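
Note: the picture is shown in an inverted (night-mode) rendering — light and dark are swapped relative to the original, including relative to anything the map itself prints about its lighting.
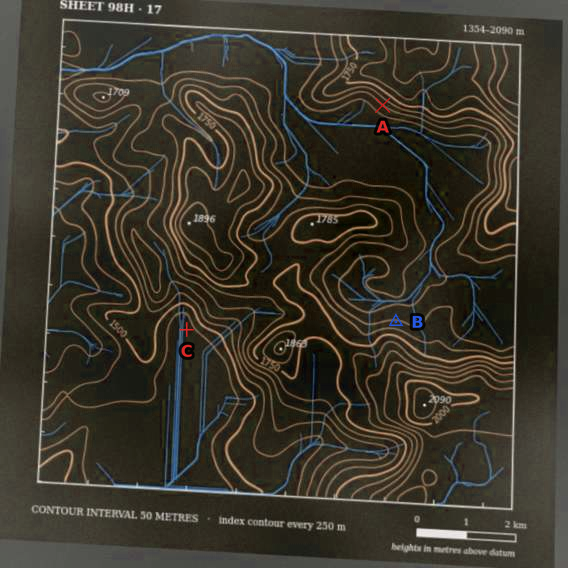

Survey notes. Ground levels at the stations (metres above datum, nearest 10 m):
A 1650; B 1660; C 1430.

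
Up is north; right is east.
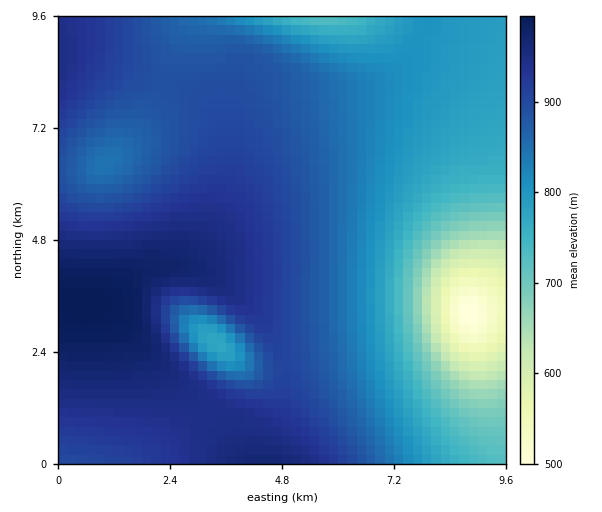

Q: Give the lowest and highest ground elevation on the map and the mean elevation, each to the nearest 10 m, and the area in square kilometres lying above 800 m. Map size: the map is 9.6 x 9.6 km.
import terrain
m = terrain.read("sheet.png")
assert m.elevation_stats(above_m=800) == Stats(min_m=500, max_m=1000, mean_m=850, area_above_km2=67.7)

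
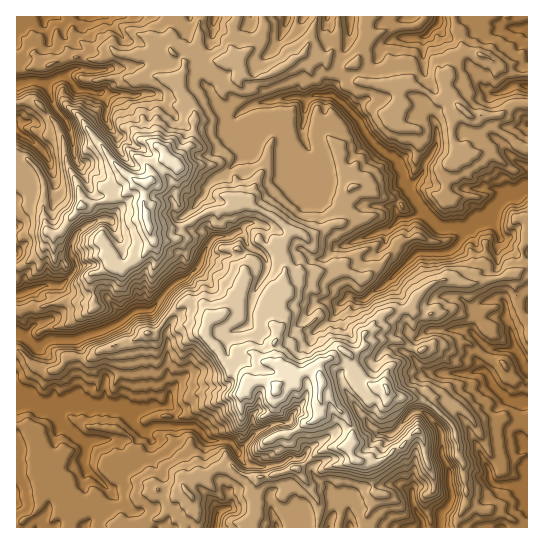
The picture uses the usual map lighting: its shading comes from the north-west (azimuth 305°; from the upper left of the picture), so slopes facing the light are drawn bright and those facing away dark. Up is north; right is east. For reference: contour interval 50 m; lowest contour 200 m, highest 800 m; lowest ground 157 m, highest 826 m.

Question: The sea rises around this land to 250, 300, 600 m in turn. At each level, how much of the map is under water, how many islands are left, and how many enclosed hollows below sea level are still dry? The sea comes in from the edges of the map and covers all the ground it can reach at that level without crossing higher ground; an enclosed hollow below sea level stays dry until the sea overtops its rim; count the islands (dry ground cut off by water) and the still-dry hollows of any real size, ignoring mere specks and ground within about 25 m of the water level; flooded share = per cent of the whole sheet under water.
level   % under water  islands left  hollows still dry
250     15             0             0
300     27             0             0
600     87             2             0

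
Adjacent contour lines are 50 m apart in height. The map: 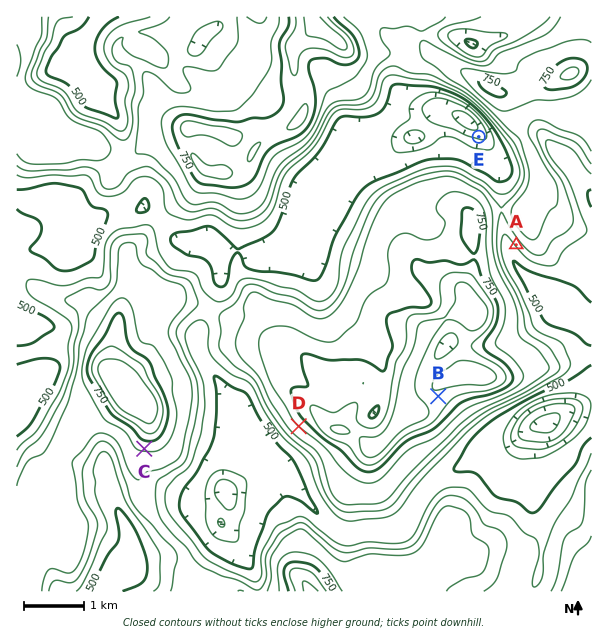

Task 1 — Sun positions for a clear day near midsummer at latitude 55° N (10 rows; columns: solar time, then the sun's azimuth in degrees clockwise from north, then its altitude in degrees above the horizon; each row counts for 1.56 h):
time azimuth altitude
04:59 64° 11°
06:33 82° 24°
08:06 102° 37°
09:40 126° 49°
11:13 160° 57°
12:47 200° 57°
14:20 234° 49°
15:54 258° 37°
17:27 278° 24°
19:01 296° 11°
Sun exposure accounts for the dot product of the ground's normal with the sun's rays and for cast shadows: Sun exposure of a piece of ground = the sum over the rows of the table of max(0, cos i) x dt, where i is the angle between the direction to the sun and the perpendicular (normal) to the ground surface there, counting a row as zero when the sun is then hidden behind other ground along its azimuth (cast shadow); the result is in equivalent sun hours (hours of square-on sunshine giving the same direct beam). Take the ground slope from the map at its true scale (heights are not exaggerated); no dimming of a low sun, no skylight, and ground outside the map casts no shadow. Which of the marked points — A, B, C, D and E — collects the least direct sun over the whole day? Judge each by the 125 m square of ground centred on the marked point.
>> E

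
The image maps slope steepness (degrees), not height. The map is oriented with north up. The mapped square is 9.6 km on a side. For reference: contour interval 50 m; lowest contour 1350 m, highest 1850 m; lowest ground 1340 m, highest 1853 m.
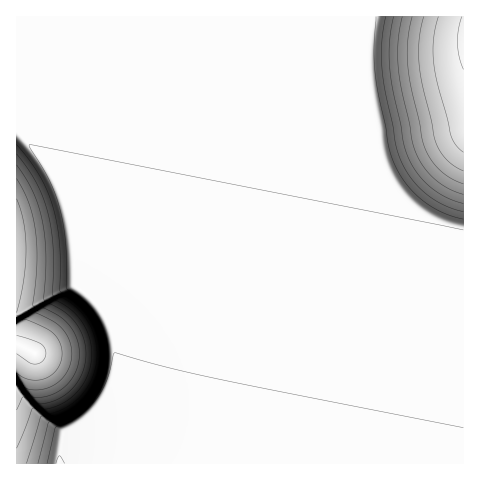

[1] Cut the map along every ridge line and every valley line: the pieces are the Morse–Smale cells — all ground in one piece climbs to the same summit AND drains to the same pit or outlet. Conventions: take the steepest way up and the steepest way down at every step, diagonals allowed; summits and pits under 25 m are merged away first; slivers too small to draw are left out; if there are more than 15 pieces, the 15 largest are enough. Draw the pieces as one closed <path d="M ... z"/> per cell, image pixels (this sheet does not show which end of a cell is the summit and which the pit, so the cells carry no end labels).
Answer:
<path d="M463 16l-447 1 0 114 13 12 14 17 17 30 10 28 3 19 3 48 22 20 8 11 7 17 3 17-1 24-5 16-19 33-29 26-2 15 404-1z"/><path d="M75 286l-9 2-50 26 1 150 42 0 3-15 33-32 18-34 3-18 0-15-4-21-14-24z"/><path d="M17 132l-1 181 2 1 48-26 9-2 1-29-6-39-10-28-17-30-14-17z"/>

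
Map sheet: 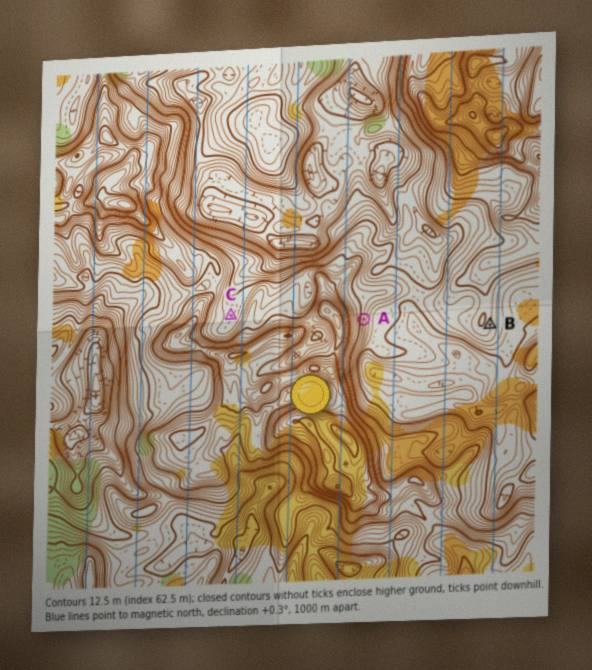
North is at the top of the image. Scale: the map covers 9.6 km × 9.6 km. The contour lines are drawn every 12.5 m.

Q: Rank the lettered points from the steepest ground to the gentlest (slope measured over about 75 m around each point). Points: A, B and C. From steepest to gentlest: A B C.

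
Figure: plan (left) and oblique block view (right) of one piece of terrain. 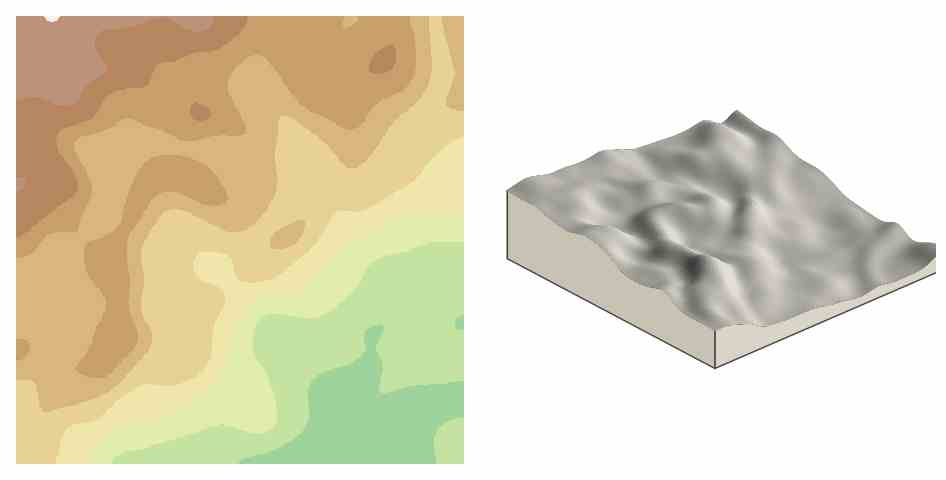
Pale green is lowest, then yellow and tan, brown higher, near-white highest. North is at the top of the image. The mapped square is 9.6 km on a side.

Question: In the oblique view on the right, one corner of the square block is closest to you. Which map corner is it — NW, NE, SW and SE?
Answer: SW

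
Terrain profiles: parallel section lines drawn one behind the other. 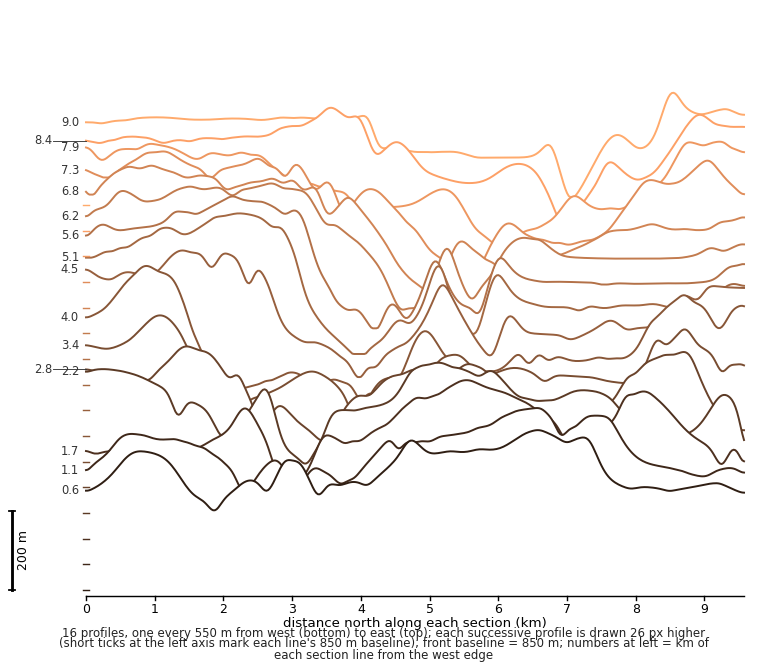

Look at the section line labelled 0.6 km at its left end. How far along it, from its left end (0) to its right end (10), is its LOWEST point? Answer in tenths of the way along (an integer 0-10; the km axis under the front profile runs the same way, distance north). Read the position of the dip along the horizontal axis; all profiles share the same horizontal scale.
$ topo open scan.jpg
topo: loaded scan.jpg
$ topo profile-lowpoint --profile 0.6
2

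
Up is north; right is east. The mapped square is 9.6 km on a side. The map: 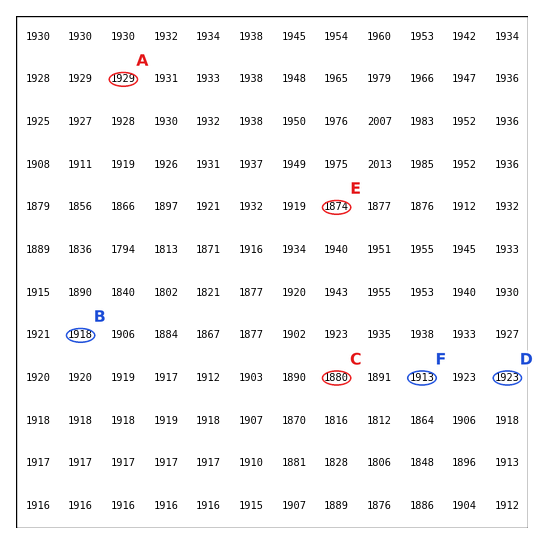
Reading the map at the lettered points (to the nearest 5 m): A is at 1930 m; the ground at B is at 1920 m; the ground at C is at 1880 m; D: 1925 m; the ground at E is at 1875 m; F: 1915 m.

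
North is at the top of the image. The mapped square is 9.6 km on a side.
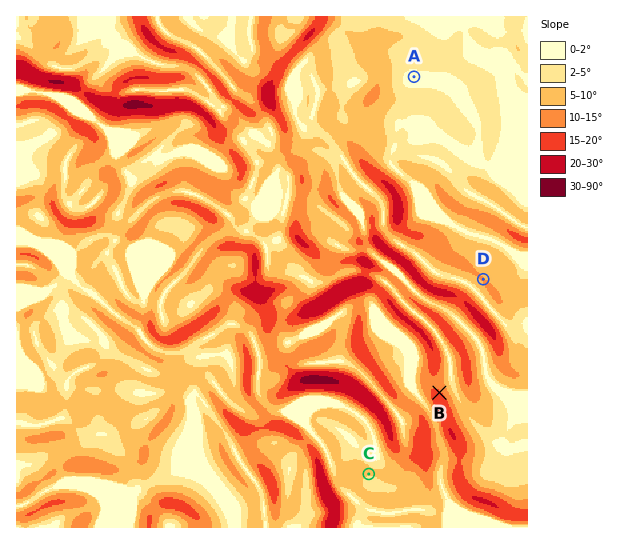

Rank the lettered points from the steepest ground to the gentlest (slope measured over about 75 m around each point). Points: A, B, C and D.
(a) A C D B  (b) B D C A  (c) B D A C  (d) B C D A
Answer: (b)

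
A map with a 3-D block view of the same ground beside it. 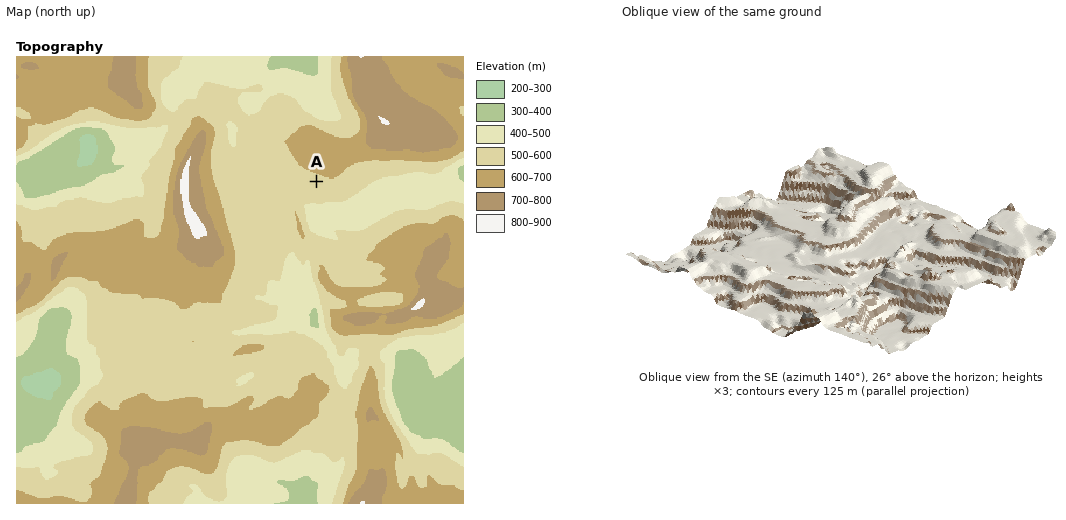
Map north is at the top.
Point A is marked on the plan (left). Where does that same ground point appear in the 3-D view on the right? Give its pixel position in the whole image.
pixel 931 246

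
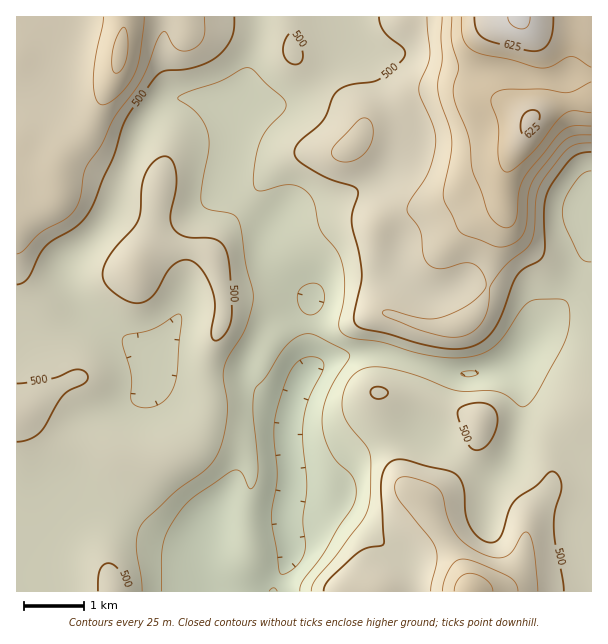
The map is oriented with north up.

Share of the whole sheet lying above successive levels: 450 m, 91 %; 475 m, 77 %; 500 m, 39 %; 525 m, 21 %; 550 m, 10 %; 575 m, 7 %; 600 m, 3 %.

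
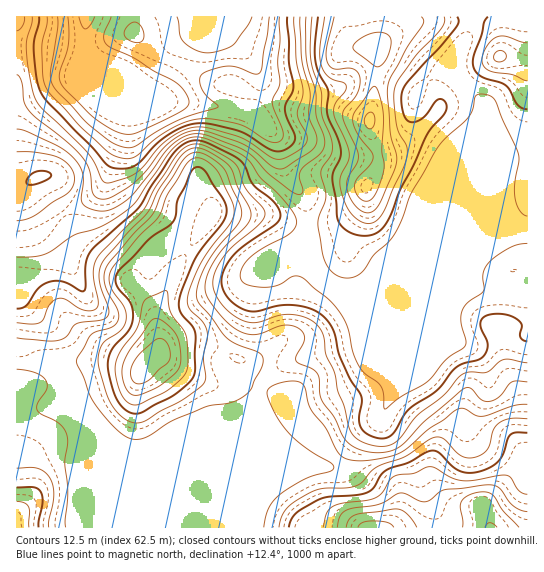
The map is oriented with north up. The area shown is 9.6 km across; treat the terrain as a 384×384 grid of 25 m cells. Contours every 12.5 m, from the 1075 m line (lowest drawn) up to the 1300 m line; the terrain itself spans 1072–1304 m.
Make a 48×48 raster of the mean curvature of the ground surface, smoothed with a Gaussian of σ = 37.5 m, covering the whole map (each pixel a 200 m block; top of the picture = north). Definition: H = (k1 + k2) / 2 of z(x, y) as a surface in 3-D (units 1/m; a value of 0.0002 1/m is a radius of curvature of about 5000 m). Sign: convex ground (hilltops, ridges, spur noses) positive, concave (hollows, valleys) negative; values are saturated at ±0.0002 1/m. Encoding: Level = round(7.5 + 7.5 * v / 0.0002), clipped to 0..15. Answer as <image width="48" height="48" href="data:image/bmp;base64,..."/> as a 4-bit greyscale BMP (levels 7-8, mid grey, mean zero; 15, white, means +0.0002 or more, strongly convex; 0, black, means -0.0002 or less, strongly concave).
<image width="48" height="48" href="data:image/bmp;base64,Qk32BAAAAAAAAHYAAAAoAAAAMAAAADAAAAABAAQAAAAAAIAEAAATCwAAEwsAABAAAAAAAAAAAAAAABEREQAiIiIAMzMzAERERABVVVUAZmZmAHd3dwCIiIgAmZmZAKqqqgC7u7sAzMzMAN3d3QDu7u4A////AMdDRnd3h4iHd3eHZWvaZZ//3Kh3ZWirl+uFVnd4eHd3d3h3dWnKmb3Kq5dndpy4Zby3Vnd4d3d3d4d4dlZ5u6dTapZomu/nRHrJVnd4eHd3d4iHd1VWh0IiapZoqr7pQ2i5VneHh3d3d3iId3ZVVDNGvaeKlTWJZmeHVnd4d3d4eIiHiHd2VWeJ3rq7cyNYl3d3ZneHd3d3d3d3d3d2eJqYiJvbZERGqYiIhnd3dnd3d3d3d3dnm6h1EVnMdFVGqoiIh3d1ZlZ3d3d3d3aJu4QyAEe8dWZpuod4h3dUZ2RWd3iHd2ebunQiI2eaiIecuHd3d3VFq3REVnd3dnmqmYZUNXiJvKd6mId3d2VI7XVVVWZmdoqoZnmGVWd4vKRGd5h3d2VJ/ZmGVomYd5vJVXqYZUVFe6U1h6mId2RJ/8uoeJh3d4rLh4dnZ2QzbNhXmJiHdlRr/8rMp1VndlaKqpVFd3dTa8h6qHeImHaK3artczasuGRGiXRHd3d0V3V6l2iqmHeIvavrY0nLqYdniFN3d3d3VDN5dZmGZnmXnLzrdnmHebuquWR3d3iHdUaHZZdUWKpiOc3Kmph3eczMuWV3d3d4dXq5d2VnmoUQKMuGipd1V6y7l1Z3eId3dZzLqUaKuDACWsuDSIZERXh3Zld3iIiIdomIhzabtwBJqpq2JWQ0VVVVZXd3d3d3d2ZVVWaJpQLP+WjbVEI2ZmZ3Znd3d3d3d3Z2Zoh3cyb/6FfOpSE2d3iIdndnd3d3d3aamKmHU1jP2Wad2DElZ3iHZ5l2d4eHeHaKqneIdWd53Id53HISRnd2aKp1Z3h4h3dnh1RYllZWvsl3vqYzNFZ2aJh2Vnd3iHd2d2ZmiGVFjvuHntmHZVZmaIZ4dHd4eIh3d3ZVeZZUWcyXfP2qqpl2eYachEd3h4iHeKl1V4hlM3uoaf/KrNpleGfNlTd3eHh3eKmGZlRFMm36aN+3e7Y0RFr/lCZ3d4eHeZmIqmE2VH78iMxzWXM0M4//pCN3d3iHeYmr3pQ3VGneystTWFR3V7//x0Nnd3eHeYq87rZGQkaf//65h0jMqIms63Q3d3d3eHmry6dWMUev//zNtje6lkVpzKdFd3d3eIiJqYdWMUi//6ebgwIzNEaKuZlkd3d3eIiJqHdVQzWN/nV4QAEgFGnOpWqVR3d2eJial1VVVUIlqFRVABZ0R6z/szi5ZWd2eJmZh1QzQyEAEREhMWunnu3/0xWsp2d2iKiIl0Fnd3QhEiI1V6uFn8i/1AN8uXZVitl2Yxd3d3VFaJiamHYxaVOPswZap2VEi/pCEHd3d0Rni7vLdEQSiTF9tBNphVVDavlDFHd3YnmZmqu4RGU27mJauGRWZWmoefhXYndTJ6qqmHmFRnZJ/7Z6u4ZVVX3/qfdIlGV3iqmIdVZlZ2RJ/8qsuod2Q0n/uOY3lkm7zJd2ZVZndlNI3amsupmHUyW8huhXlTery4d3Znd3ZlRovKd5qpqqhUV4Zf2JlSV4mYiId3d2ZniZnKdmZ4nNypmHZw=="/>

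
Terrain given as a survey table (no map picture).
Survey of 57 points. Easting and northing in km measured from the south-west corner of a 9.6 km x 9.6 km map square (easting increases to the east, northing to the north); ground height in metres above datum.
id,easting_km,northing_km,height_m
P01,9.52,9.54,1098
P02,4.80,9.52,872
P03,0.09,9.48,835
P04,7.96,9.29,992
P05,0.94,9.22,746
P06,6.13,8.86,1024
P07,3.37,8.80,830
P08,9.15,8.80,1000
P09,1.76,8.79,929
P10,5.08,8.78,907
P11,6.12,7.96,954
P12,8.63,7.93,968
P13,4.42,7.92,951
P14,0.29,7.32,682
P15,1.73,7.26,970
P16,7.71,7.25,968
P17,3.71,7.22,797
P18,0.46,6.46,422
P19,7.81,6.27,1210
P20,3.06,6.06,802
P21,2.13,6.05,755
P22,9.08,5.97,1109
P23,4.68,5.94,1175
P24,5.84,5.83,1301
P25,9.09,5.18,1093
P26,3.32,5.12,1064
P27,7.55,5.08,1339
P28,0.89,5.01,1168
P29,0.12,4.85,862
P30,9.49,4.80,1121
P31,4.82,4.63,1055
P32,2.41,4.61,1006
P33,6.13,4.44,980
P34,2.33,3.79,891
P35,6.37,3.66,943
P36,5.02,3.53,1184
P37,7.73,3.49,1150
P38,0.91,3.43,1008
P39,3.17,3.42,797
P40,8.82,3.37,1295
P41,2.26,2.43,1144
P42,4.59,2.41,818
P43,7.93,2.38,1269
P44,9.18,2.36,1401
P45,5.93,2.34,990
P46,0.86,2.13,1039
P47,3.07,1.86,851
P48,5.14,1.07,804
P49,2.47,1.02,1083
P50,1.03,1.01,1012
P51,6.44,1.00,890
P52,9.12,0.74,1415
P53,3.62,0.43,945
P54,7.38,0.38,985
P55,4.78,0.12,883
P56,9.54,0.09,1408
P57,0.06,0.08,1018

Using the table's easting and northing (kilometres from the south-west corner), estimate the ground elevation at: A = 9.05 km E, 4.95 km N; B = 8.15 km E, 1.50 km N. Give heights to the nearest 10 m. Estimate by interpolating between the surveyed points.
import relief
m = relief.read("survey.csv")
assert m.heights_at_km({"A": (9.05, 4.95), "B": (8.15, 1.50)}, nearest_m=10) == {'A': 1090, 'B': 1110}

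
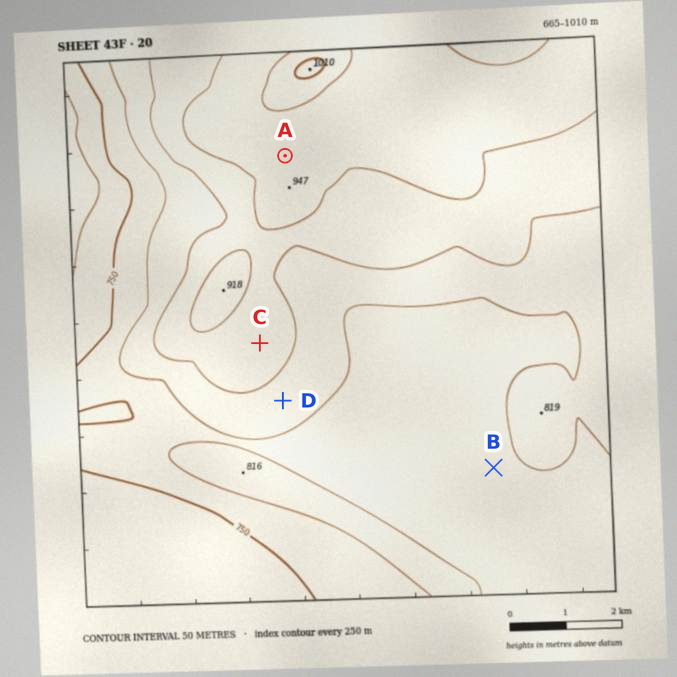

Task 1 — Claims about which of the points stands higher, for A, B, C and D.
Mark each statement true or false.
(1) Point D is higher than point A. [false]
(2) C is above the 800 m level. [true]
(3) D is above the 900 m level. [false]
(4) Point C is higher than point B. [true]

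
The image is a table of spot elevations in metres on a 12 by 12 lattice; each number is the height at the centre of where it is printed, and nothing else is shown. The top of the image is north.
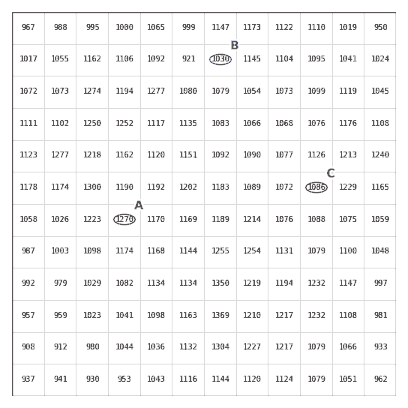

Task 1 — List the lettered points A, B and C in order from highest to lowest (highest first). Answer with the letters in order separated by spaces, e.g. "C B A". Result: A C B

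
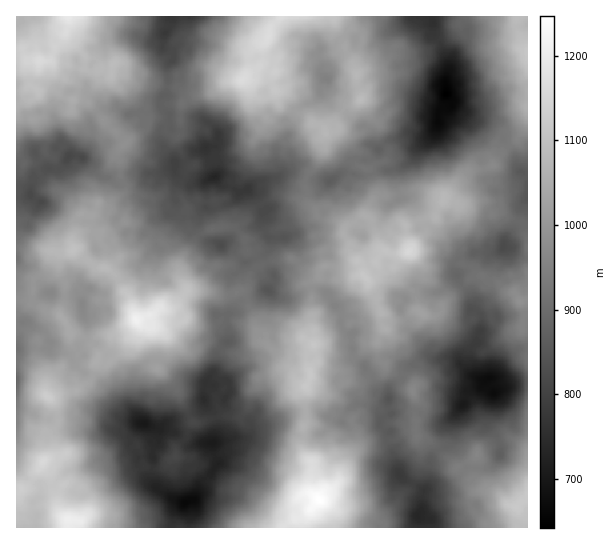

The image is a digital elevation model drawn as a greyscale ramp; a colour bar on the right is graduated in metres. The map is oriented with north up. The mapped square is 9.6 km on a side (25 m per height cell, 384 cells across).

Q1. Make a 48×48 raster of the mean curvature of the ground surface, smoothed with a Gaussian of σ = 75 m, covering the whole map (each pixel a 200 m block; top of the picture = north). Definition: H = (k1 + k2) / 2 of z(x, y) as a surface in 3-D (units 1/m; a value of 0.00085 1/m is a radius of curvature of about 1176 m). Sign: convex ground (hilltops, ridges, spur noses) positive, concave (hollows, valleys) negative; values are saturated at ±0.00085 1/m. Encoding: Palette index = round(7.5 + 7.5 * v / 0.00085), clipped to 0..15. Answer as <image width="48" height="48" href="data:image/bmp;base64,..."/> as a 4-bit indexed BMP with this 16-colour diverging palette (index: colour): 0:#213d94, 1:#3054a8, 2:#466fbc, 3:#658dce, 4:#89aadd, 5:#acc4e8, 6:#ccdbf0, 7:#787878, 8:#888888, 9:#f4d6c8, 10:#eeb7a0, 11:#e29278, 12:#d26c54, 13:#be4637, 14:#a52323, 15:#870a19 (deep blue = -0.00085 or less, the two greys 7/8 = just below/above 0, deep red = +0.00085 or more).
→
<image width="48" height="48" href="data:image/bmp;base64,Qk32BAAAAAAAAHYAAAAoAAAAMAAAADAAAAABAAQAAAAAAIAEAAATCwAAEwsAABAAAAAAAAAAlD0hAKhUMAC8b0YAzo1lAN2qiQDoxKwA8NvMAHh4eACIiIgAyNb0AKC37gB4kuIAVGzSADdGvgAjI6UAGQqHAIY4//lbpahqM1jeiM3dl7gU3UBBanxkqXU8/P+utssyImh2VbqOud2YmlAkaaRa6qRKYmur6IcAAWQiaK2q/Zq6J6RJipN/6/hYdZhmYgBYQnyXg13u3rZnVbYUV8ypeshXm8qlIiWqlFu4QFqYef5mUCcyepmHeW3YVhN3N5vIqxNFVclbhO5RMCuH7WU1d337z3TGRjf8ymRoWInP9oxyVGpmuL5QN3iI79qoS2PaQidmUnrYaJv6ZYypdr9wWoqHY1Mki3V3cQQ0Q2vECFW5Rp/YiKd4lK6phpYGYAIo/WaJUzT+hSeSN61wJZmMQ6dHh6dEMCYGuaqoNTGcEUqlRIu3AG2XdqmelURFFMqNYHV5FLiXVnN3RGvbcDsgN7//u8mGZ2a/kIQeo5/vvISWEs+YVGUAA47pacl4iIeKUEQM9ovPtHuXVK/nlmNEAI3Jdlq3ds+TQAQkubp/lIo26EmcdyMAJJqntH65dWmH2Ci3Vqlr1VYXxzVkUWgxrElBZklnuiKL7EiomGd6yUOZd5YmMn63l0yCmnaXu6v4VnEH+knM/TOsq6RIp0Kct2ZV3Vm5rO65uVVK6FrMyCNH+2Z8umBL7jOK9wMW/7lc9wV52JqtpTdX6mztt2VxanrM1ScF/M+6kAQ2mHJe4jVc80+75wRjeppBlUo41G+7p5qZURAqQUNrgBhH+hRq7WtBtSI75UIs/8edcEnJQ3zLdGZWdmqb1puJg1ubdGRttzJJlhmax47qmnS5AqyohlOKda76Q2bPc6uEmFmH2GuoeXapJql3aXrtvqNruUONh1aId5+Xko2ZmP+UVTRDFJ38r6J4eHZogwBsplRGhatMtP+EhDVgB2O6jHinRHqGWaeLhGEJZvYIZYVoeHlySlKaqmeG21Z1d+66RZdoZ+uKeuZ8aLZ6ipQRfMp3uWQ4g0isclebqIn8KbacXOaMd2MBmr+5dXhZqKg3hlq7qWSaQSOMzPmaZFKvpop4p4qIZ6kxRqqpNYVd2ZjP+YZHh3RrZ8cmpEZ2YAV2Mza6IFZYl4ubu4NoZ7ZCNXSJc0U3ySOJl0JZYyWHEiWYbdi8Iqd6IgS9p4cnuYZayVY060Vou2GJWNjMJlBlQTac21R4EESutzZZ/kVhXGAVSLmpe2JiCKh6/FO+lVBt6lJ77cplVGUQN5moi63ma3bMhqVsmDAIy5N/zPdL+VtASDSHWqmmzjjHBbdMMCF6iGR/mpZIupVBVURljqhUnYdBRYRug4Vvtdc0ZYv7XJZUQmhmv6zmenZnt1FJnPl9qOyHFXj9d2d1AnhmmIl1dzm9vJhnRc//pZq6IpmrZolgA3iJV6iJh4u7ysdodazfp8lnEI7YidtxFEbJicz9ZZiv+3MFrMdYiKpkQ47KhYymAUp4irh5ZYZv2FJFN2ard4iDOamIasunEaynq7lpqXZlMhKHRFfcznR1B5WlbflViIqauVlpuIZ0BYBKfsaIvqMkSHbIJGZCvTVXtyQ4uqdbmsNIV7WLi8h3eZZXhQVhvDd1xw=="/>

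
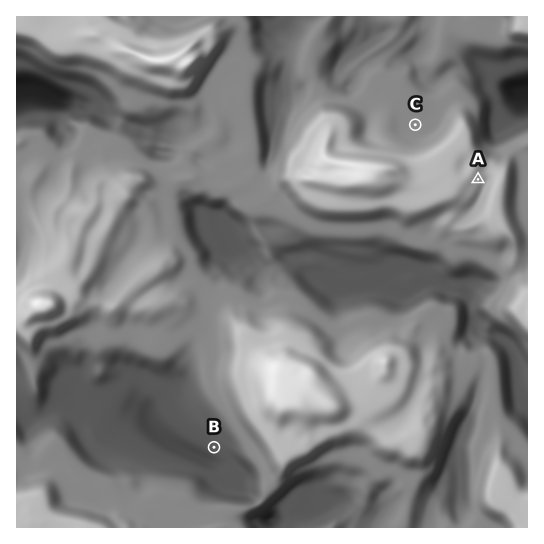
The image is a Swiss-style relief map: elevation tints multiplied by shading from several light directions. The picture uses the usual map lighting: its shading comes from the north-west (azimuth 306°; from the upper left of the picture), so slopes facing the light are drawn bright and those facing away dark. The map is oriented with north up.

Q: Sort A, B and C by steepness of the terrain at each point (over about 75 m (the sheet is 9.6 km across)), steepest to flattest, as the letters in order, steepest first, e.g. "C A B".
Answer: A B C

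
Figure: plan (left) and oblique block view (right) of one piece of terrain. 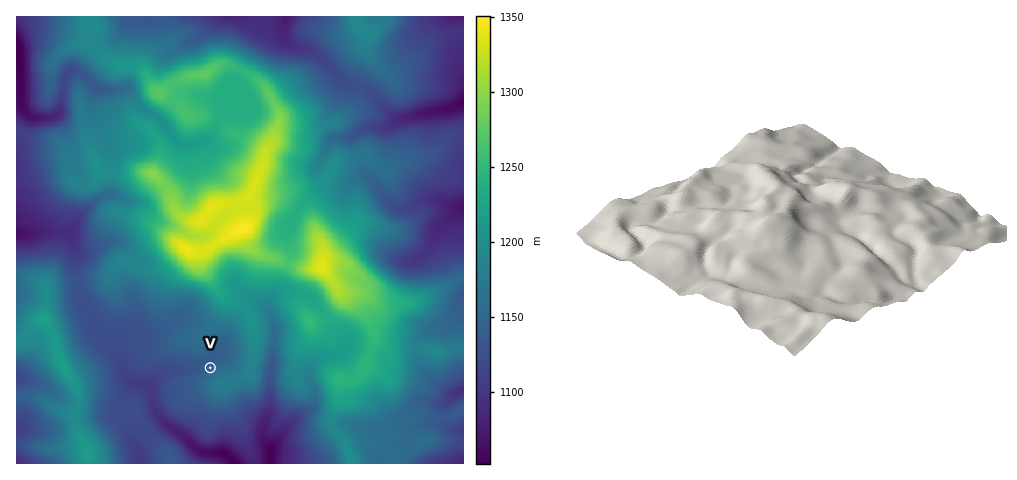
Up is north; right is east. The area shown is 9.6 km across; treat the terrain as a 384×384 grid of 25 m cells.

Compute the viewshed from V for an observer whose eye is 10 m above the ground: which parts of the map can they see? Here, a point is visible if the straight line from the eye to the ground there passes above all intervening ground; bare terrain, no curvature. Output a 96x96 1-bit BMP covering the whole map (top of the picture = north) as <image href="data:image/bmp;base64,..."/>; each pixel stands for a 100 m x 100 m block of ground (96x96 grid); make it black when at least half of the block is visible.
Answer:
<image width="96" height="96" href="data:image/bmp;base64,Qk2+BAAAAAAAAD4AAAAoAAAAYAAAAGAAAAABAAEAAAAAAIAEAAATCwAAEwsAAAIAAAAAAAAA////AAAAAAAAAP+AAAAAAAAAAAAAAP+AAAAAAAAAAAAAAf+AAAAAAAAAAAAAAf8CAAAAAAAAAAAAAf8GAAAAAAAAAAAAA/8OAAAAAAAAAAAAB/8eAAAAAAAAAAAAB/88AAAAAAAAAAAAB//4AAAAAAAAAAAAB//wAAAAAAAAAAAAB//wAAAAAAAAAAAAB//wAAAAAAAAAAAAB//wAAAAAAAAAAAAB//wIAAAAAAAAAAAB//wMAAAAAAAAAAAB//geAAAAAAAAAAAB//gfAAAAAAAAAAAD//w/gAAAAAAAAAAD/////GAAAAAAAAAH/5////AAAAAAAAAP/x////AAAAAAAAAP/x////AAAAAAAAAf/x////gAAAAAAAAf/z////gAAAAAAAAf//5///gAAAAAAAAf//gf//gAAAAAAAA///AAf/gAAAAAAAA//8AAP/gAAAAAAAB//4AAP/gAgAAAAAB//4AAH/ABgAAAAAD//4AAH/ABgAAAAAD/44AAH/ABAAAAAAD/w4AAH+AAAAAAAAB/g4AAP8AAAAAAAAB/A8HAfwAAAwAAAAB+B8Pw/gAABwAAAAB+B+f//AAADgAAAAB8B///+AAADgAAAAB8B///+AAAHAAAAAB4A///+AQB+AAAAABwA///+A+H+AAAAAAwAfh//A//4AAAAAAAAeB//B/8QAAAAAAAAAB//j/AAAAAAAAAAAB///4AAAAAAAAAAAD8D/gAAAAAAAAAAAHwB/AAYAAAAAAAAAAAA/AAQAAAAAAAAAAAAPgAQAAAAAAAAAAAADgAAAAAAAAAAAAAAAAAAAAAAAAAAAAAAAAAAAAAAAAAAAAAAAAAAAAAAAAAAAAAAAAAAAAAAAAAAAAAAAAAAAAAAAAAAAAAAAAAAAAAAAAAAAAAAAAAAAAAAAAAAAAAAAAAAAAAAAAAAAAAAAAAAAAAAAAAAAAAAAAAAAAAAAAAAAAAAAAAAAAAAAAAAAAAAAAAAAAAAAAAAAAAAAAAAAAAAAAAAAAAAAAAAAAAAAAAAAAAAAAAAAAAAAAAAAAAAAAAAAAAAAAAAAAAAAAAAAAAAAAAAAAAAAAAAAAAAAAAAAAAAAAAAAAAAAAAAAAAAAAAAAAAAAAAAAAAAAAAAAAAAAAAAAAAAAAAAAAAAAAAAAAAAAAAAAAAAAAAAAAAAAAAAAAAAAAAAAAAAAAAAAAAAAAAAAAAAAAAAAAAAAAAAAAAAAAAAAAAAAAAAAAAAAAAAAAAAAAAAAAAAAAAAAAAAAAAAAAAAAAAAAAAAAAAAAAAAAAAAAAAAAAAAAAAAAAAAAAAAAAAAAAAAAAAAAAAAAAAAAAAAAAAAAAAAAAAAAAAAAAAAAAAAAAAAAAAAAAAAAAAAAAAAAAAAAAAAAAAAAAAAAAAAAAAAAAAAAAAAAAAAAAAAAAAAAAAAAAAAAAAAAAAAAAAAAAAAAAAAAAAAAAAAAAAAAAAAAAAAAAAAAAAAAAAAAAAAAAAAAAAAAAAAAAAAAAAAAAAAAAAAAAAAAAAAAAAAAAAAAAAAA="/>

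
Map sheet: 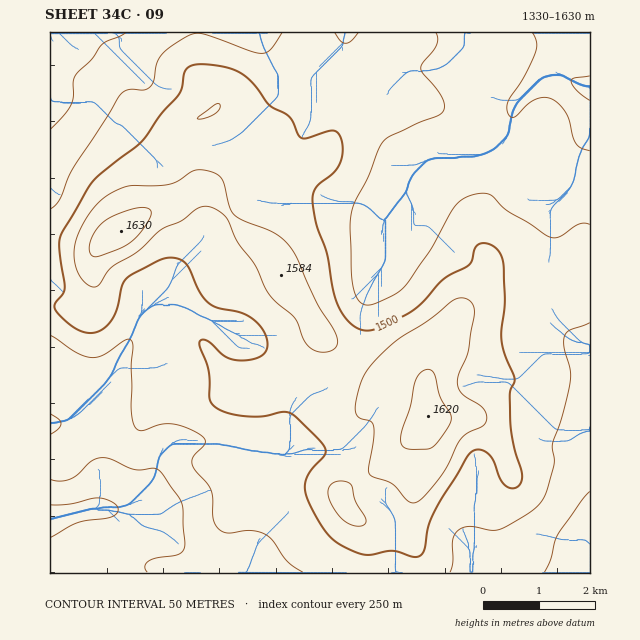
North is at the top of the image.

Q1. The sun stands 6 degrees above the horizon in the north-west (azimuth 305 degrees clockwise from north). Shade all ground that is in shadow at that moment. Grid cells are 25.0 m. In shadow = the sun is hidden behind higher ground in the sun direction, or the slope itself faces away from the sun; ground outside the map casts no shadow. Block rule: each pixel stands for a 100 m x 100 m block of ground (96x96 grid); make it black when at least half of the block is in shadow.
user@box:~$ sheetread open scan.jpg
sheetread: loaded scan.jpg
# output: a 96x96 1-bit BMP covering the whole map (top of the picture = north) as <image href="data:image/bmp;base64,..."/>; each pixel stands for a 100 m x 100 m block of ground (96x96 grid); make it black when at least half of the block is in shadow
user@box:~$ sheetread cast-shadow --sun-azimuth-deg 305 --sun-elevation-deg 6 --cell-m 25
<image width="96" height="96" href="data:image/bmp;base64,Qk2+BAAAAAAAAD4AAAAoAAAAYAAAAGAAAAABAAEAAAAAAIAEAAATCwAAEwsAAAIAAAAAAAAA////AAAAAAAAAAAAAAAAAAAAAAAAAAAAAAAAAAAAAAAAAAAAAAAAAAAAAAAAAAAAAAAAAAAAAAAAAAAAAAAAABwAAAAAAAAAAAAAAD8AAAAAAAAAAAAAAD+AAAAAAAAAAAAAAD/AAAAAAAAAAAAAAD/gAAAAAAAAAAAAAD/wAAAAAAAAAAAAAH/wAAAAAAAAAAAAAD/4AAAAAAAAAAAAAD/8BwAAAAAAAAAAAD/8BwAAAAAAAAAAAD/8BgAAAAAAAAAAAB/8BAAAAAAAAAAAAB/8AAAAAAAAAAAAAB/8AAAAAAAAAAAAAA/8AAAAAAAAAAAAAA/+AAAAAAAAAAAAAAf+AAAAAAAAAAAAAAf+AAAAAAAAAAAAAAP8AAAAAAAAAAAAAAP8AAAAAAAAAAAAAAP4AAAAAAAAAAAAAAPwAAAAAAAAAAAAAAHgAAAAAAAAAAAAAAAAAAAAAAAAAAAAAAAAAAAAAAAAAAAAAAAAAAAAAAAAAAAAAAAAAAAAAAAAAAAAAAAAAAAAAAAAAAAAAAEAAAAAAAAAAAAAAAPgAAAAAAAAAAAAAAPwAAAAAAAAAAAAAAP4AAAAAAAAAAAAAAHwAAAAAAAAAAAAAAHwAAAAAAAAAAAAAADgAAAAAAAAAAAAAABgAAAAPAAAAAAAAAAAAAAA/gAAAAAAAAAAAAAA/gAAAAAAAAAwAAAA/gAAAAAAAAA8AAAAfwAAAAAAAAAcAAAAPwAAAAAAAAAIAAAAPwAAAAAAAAAAAAAAP4AAAAAAAAAAAAAAP8AAAAAYAAAAAAAAP/AAAAA4AAAAAAAAf/wAAAA4AAAAAAAAf/4AAAB4AAAAAAAA//8AAAB4AAAAAAAA//8AAAB4AAAAAAAA//+AAAAwAAAAAAAAf/+AAAAgAAAAAAAAf/+AAAAAAAAAAAAAP/+AAAAAAAAAAAAAD/+AAAAAAAAAAAAAB/8AAAAAAAAAAAAAA/8AAAAAAAAAAAAAAf4AAAAAAAAAAAAAAH4AAAAAAAAAAAAAADgAAAAAAAAAAAAAAAAAAAAAAAAAAAAAAAAAAAAAAAAAAAAAAAAAAAAAAAAAAAAAAAAAAAAAAAAAAAAAAAAAAAAAAAAAAAAAAAAAAAAAAAAAAAAAAAAAAAAAAAAAAAAAAAAAAAAAAAAAAAAAAAAAAAAAAAAAAAAAAAAAAAAAAAAAAAAAAAAAAAAAAAAAAAAAAAAAAAAAAAAAAAAAAAAAAAAAAAAAAAAAAAAAAAAAAAAAAAAAAAAAAAAAAAAAAAAAAAAAAAAAAAAAAAAAAAAAAAAAAAAAAAAAAAAAAAAAAAAAAAAAAAAAAAAAAAAAAAAAAAAAAAAAAAAAAAAAAAAAAAAAAAAAAAAAAAAAAAAAAAAAAAAAAAAAAAAAAAAAAAAAAAAAAAAAAAAAAAAAAAAAAAAAAAAADgAAAAAAAAAAAAAADwAAAAAAAAAAAAAABwAAAAAAAAAAAAAAAAAAAAAAAAAAAAAAAAAAAAAAAAAAAAAAAAAAAAAAAAAAAAAAAAAAAAAAAAAAAAAAAAA="/>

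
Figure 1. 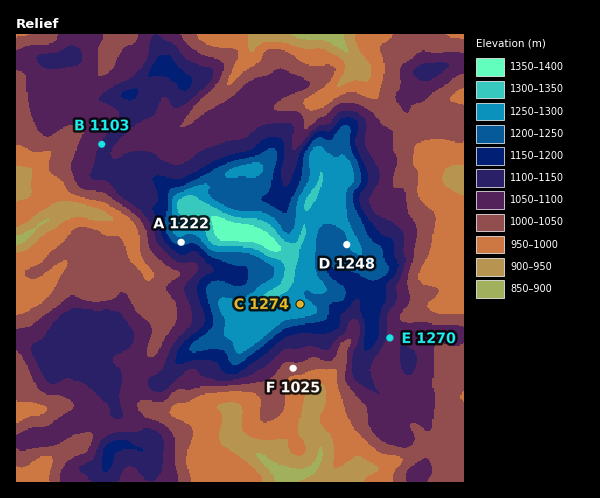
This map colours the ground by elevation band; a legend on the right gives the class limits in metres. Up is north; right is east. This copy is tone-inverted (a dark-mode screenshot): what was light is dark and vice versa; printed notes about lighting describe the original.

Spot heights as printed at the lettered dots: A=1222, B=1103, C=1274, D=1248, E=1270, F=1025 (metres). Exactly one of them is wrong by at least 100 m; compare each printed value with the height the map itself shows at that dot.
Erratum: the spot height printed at E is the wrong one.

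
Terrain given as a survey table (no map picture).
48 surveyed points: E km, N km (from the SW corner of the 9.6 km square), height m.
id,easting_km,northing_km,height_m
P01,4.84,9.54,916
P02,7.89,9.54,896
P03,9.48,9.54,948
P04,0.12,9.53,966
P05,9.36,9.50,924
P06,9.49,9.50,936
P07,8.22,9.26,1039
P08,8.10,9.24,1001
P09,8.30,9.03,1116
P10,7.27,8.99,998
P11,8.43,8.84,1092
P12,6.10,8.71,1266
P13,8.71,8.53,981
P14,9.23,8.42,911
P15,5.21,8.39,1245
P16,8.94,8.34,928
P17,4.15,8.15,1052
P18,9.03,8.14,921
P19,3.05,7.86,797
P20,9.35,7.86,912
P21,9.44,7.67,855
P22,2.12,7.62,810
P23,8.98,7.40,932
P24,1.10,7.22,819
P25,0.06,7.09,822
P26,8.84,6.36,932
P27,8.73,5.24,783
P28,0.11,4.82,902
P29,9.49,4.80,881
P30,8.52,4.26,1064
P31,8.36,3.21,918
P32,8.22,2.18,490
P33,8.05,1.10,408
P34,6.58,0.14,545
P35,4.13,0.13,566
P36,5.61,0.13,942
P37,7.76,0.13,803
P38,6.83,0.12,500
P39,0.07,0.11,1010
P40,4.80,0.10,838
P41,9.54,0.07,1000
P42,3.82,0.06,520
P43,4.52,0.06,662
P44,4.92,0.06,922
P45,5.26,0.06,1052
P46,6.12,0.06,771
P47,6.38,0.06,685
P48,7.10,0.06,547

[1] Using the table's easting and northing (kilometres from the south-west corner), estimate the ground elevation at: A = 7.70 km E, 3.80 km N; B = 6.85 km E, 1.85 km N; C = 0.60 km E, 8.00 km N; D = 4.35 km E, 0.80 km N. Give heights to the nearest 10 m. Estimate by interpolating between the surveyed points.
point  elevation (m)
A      1080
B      720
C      940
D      590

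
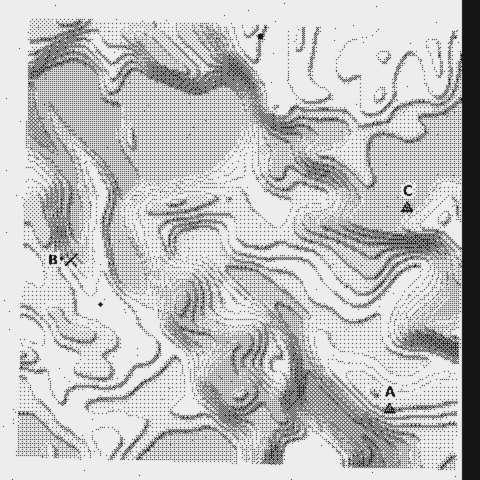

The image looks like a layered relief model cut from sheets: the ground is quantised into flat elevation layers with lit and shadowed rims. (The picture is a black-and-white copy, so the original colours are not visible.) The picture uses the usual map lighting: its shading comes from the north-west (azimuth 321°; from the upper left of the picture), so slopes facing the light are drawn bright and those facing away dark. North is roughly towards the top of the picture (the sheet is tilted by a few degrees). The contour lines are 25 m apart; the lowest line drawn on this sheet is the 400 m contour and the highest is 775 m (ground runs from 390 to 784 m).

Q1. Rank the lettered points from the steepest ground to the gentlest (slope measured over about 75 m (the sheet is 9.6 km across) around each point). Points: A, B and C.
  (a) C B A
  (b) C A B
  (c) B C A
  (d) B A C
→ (d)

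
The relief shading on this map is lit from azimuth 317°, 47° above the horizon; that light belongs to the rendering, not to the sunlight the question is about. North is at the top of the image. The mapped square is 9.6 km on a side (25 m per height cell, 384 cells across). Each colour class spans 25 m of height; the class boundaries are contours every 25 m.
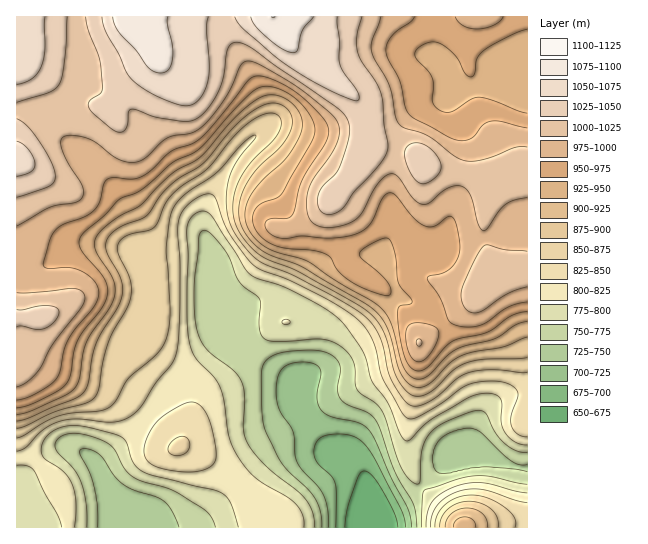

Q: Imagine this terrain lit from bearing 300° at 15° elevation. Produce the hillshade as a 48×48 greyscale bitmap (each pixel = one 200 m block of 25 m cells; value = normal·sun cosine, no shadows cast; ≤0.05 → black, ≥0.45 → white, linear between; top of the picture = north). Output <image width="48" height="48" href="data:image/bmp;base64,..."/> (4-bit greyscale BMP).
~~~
<image width="48" height="48" href="data:image/bmp;base64,Qk32BAAAAAAAAHYAAAAoAAAAMAAAADAAAAABAAQAAAAAAIAEAAATCwAAEwsAABAAAAAAAAAAAAAAABEREQAiIiIAMzMzAERERABVVVUAZmZmAHd3dwCIiIgAmZmZAKqqqgC7u7sAzMzMAN3d3QDu7u4A////AIiJhkV4iIiIiJmZiIdkMjV4mt///IZVZ4iZhUZ4iIiIiJmZiIdlM0V4m87//admeIiZdUaIiHiIiIiYiIdlREV4q7vf/rmIiYmpdVaIh3d3d3iIiId2ZlVoq6ms7sqZmZmZdVeIh3ZnZ3d4h3d3d2Z5u6h5vMupmXiYdmeZmYdmZmd3d3Znd3d5u5ZnmqqZiGZ3d3iaqph3ZmZnd2Zmd3eKy4ZXiIiId0RVZ3iJqqmHdmZmd2ZmZ3iay4VGiIiIhzMjVmd4mqqYdmVmZ3ZmZneau4VFd4iamCESNWZmeJqph2VWZnd3d3eKu4U0VnirqSEBJFVmZ4mZh2ZVZneIh3eJu4UzRWiruzIRI0VWZniZh2ZmVWeJmYiIq5YzNFaKu0QyIzRWZmeJh3ZmVWeJqpmJq5YyNFZ4mWVEMzRWdlZ4h3d2ZWeJqqqqu5YyI1VneHdlQzRXd2Vnd3d3ZVZ4mqurzKYhI0VmZ3dlQzRWd2VWd3eHdlVniaqr3scxE0VWZndlQzNWeHVVZniIdlVWeJmr39hCI0RVZndlMiNFeIZEVniIh2ZWZ4mb3tpkREREVndlMiI0aIZDRniJqYdmd4mbzdqHZlQzRYh2QyETV4dDRoiJqph3eImavLqZiGUzRJmYZTESRodTNoiImpiIiIiJmZmZmYZERJqph1MiNodTNoiImYiIiIiIiIiZmZdlVZmqmHUzRndTNoiIh3d3eIh3eImJmph2ZoiZmYZUVndTNomZd3d4iIiHeJmJmqmHd3eIiHZVZ4dTNYmqh2Z4iIiIiZmJmrqIiHd3h2VVZ4dURYm6l2ZneIeIiZmImqqYiHZndlRFZ3ZURoq7qHZmZmZniJiIiqmIiXZmZlQ0VmVDRpvMuXd3ZlVWeJiHiZh3iHZmZUMzRVQzR6zdupiYdlVFaJh3iZh2eGZmZlREREMzR63typqqh2VEaJh2eZh2Z2ZmZlVFVDIzRpztuqrLqGVEWJhmaJl2ZmZmZmVWZDIjNYvdyqvMuXZUWJhlZ5mHZmZmZ3ZmZTIiI2nNy6vMuodUWJhlZ4mId2ZmZ3d3dUIjIje927vMy5hlV5l2Z4mZiGZmZ3iHdlMzIRSL3LvMzLl1V5l2eJmqmXZmZ3iIdmVEMQJZvMzMzMuGZ5mHeJmamXdnd3iId2ZVQQAmm8zLvMuXZ5mHiZmZmXd3d4iId3ZmQgADabzLu7uXZoiIiZmZmXd3iIiId3d2UxABNpu7qqmGVXiIiZmZiHd4iIiIiIh3ZCERJHmqmYh2VFd4iZmYiGZ3iIiIiIh3ZTIiNGiZiId2VFZ4iIiIiFZneIiIiId3dkM0RWiIh3d2VWd3iId3eGVWeIiZmYd3dlRFZ3iId3d2Znd4iId3eGZWeIiZmYd3dlVWeIiHd3ZmZneIiId3d3ZmeImZmYd3dmVniYh3d2ZVVneIiHdmd3dmZ4mZmHd3dmZ4iYd3dmVVVmZ4iHZmZndmeJqph3d3d2eImHZ3dmZVVmZ3iHdmZndmeJq6h3d3d3iJmHZnZmZlVmZ3iHdmZg=="/>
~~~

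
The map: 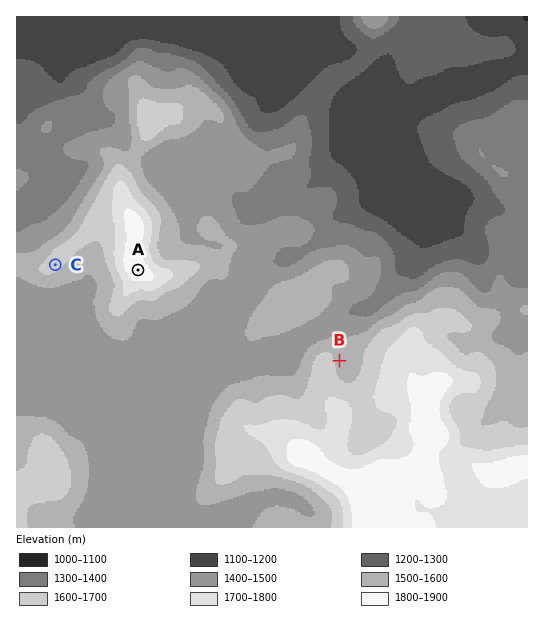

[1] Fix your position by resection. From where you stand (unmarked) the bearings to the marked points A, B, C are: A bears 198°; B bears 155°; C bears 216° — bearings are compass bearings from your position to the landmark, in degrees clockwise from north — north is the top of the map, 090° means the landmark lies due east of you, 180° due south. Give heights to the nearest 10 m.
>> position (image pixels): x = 202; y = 65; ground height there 1290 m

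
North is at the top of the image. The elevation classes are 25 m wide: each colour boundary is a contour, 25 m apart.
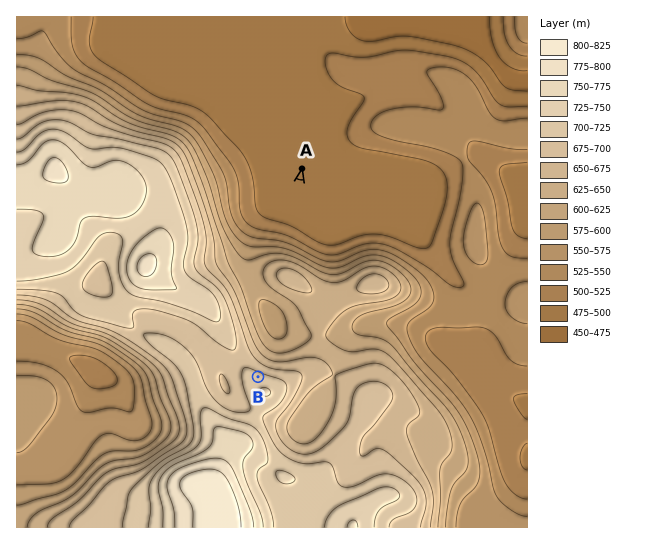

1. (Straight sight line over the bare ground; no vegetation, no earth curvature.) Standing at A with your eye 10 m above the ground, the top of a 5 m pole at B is out of sight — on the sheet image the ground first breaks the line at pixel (285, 250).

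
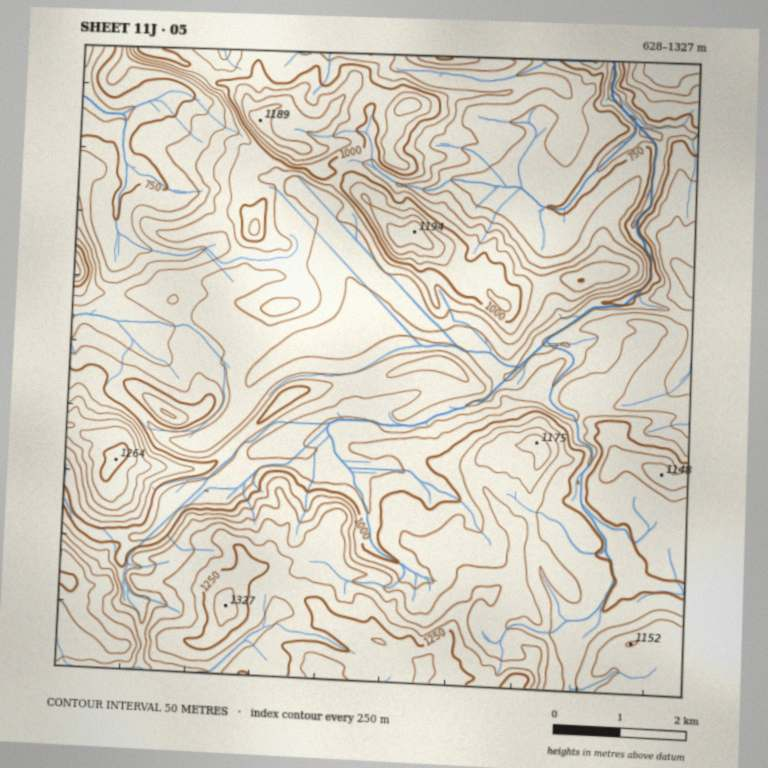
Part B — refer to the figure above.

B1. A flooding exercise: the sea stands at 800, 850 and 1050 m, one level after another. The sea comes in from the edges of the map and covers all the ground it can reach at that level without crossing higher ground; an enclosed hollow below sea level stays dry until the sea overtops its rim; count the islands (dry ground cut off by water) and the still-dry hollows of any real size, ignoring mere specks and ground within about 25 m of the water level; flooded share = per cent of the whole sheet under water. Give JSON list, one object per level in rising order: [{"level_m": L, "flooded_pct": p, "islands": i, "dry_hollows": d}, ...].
[{"level_m": 800, "flooded_pct": 11, "islands": 0, "dry_hollows": 0}, {"level_m": 850, "flooded_pct": 20, "islands": 0, "dry_hollows": 0}, {"level_m": 1050, "flooded_pct": 71, "islands": 4, "dry_hollows": 0}]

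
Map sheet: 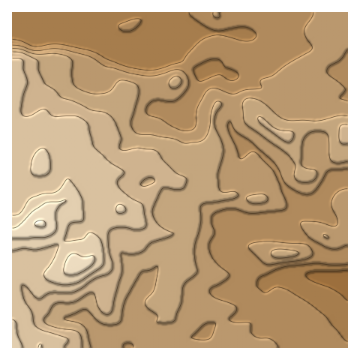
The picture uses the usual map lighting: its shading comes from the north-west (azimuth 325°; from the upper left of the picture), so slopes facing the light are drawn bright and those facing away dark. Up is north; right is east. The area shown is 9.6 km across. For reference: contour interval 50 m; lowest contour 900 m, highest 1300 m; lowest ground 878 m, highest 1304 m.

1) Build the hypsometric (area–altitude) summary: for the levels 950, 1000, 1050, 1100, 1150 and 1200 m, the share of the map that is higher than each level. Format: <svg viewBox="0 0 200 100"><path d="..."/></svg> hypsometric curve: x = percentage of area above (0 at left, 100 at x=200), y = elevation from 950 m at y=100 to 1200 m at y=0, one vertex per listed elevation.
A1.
<svg viewBox="0 0 200 100"><path d="M178 100l-42-20-51-20-32-20-18-20-24-20"/></svg>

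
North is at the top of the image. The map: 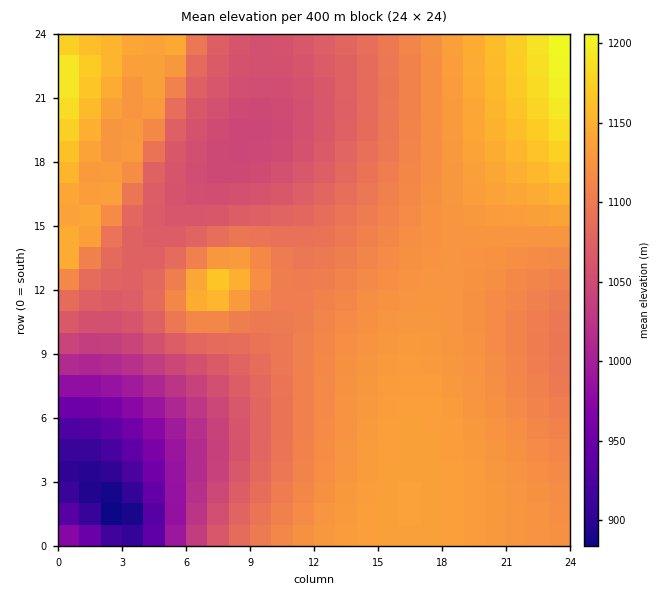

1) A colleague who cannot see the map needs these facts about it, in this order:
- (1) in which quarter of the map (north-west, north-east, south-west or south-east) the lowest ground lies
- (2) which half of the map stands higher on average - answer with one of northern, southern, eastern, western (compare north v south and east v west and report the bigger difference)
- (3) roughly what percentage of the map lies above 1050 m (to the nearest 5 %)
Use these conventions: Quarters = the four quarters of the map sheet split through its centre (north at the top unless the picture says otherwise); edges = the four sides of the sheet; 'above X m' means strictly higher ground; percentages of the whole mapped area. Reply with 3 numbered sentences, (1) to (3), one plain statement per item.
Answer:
(1) Look to the south-west quarter for the lowest ground.
(2) On average the eastern half of the map is the higher ground.
(3) About 85 % of the map lies above 1050 m.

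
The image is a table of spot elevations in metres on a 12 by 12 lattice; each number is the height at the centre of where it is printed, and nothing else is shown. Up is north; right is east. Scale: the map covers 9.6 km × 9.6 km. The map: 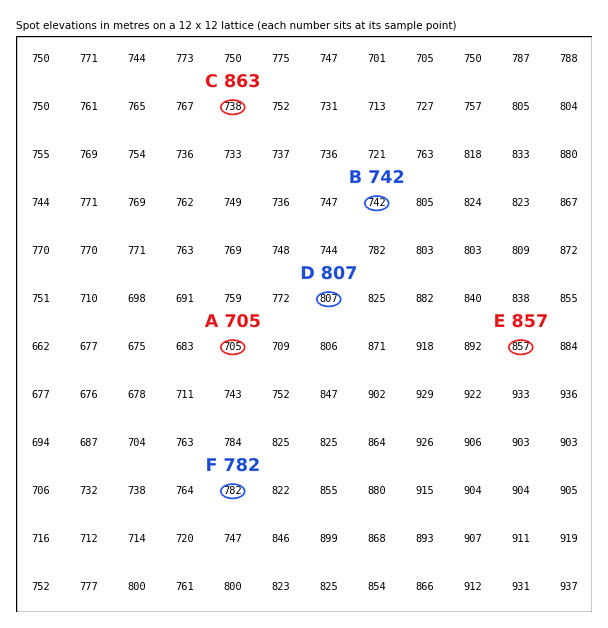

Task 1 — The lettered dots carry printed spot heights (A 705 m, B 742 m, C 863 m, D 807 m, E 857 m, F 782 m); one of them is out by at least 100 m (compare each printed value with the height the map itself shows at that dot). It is C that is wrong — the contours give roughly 738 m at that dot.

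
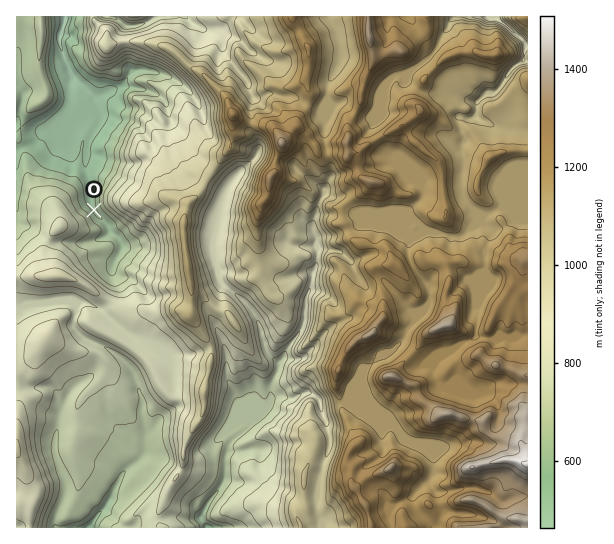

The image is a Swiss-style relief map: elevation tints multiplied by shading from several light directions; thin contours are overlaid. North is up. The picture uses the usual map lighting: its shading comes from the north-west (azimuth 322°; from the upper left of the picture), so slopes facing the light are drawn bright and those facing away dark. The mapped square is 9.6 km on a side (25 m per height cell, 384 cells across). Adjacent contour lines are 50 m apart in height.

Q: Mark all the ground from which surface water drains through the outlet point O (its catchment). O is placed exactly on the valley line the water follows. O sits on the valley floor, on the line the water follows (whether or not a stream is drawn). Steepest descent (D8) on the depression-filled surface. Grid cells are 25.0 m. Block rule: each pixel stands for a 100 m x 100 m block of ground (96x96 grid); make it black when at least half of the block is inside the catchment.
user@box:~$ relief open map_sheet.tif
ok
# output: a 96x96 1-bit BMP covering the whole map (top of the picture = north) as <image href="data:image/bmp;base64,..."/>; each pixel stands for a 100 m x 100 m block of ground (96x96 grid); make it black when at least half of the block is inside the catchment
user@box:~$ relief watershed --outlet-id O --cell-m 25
<image width="96" height="96" href="data:image/bmp;base64,Qk2+BAAAAAAAAD4AAAAoAAAAYAAAAGAAAAABAAEAAAAAAIAEAAATCwAAEwsAAAIAAAAAAAAA////AAAAAAAAAAAAAAAAAAAAAAAAAAAAAAAAAAAAAAAAAAAAAAAAAAAAAAAAAAAAAAAAAAAAAAAAAAAAAAAAAAAAAAAAAAAAAAAAAAAAAAAAAAAAAAAAAAAAAAAAAAAAAAAAAAAAAAAAAAAAAAAAAAAAAAAAAAAAAAAAAAAAAAAAAAAAAAAAAAAAAAAAAAAAAAAAAAAAAAAAAAAAAAAAAAAAAAAAAAAAAAAAAAAAAAAAAAAAAAAAAAAAAAAAAAAAAAAAAAAAAAAAAAAAAAAAAAAAAAAAAAAAAAAAAAAAAAAAAAAAAAAAAAAAAAAAAAAAAAAAAAAAAAAAAAAAAAAAAAAAAAAAAAAAAAAAAAAAAAAAAAAAAAAAAAAAAAAAAAAAAAAAAAAAAAAAAAAAAAAAAAAAAAAAAAAAAAAAAAAAAAAAAAAAAAAAAAAAAAAAAAAAAAAAAAAAAAAAAAAAAAAAAAAAAAAAAAAAAAAAAAAAAAAAAAAAAAAAAAAAAAAAAAAAAAAAAAAAAAAAAAAAAAAAAAAAAAAAAAAAAAAAAAAAAAAAAAAAAAAAAAAAAAAAAAAAAAAAAAAAAAAAAAAAAAAAAAAAAAAAAAAAAAAAAAAAAAAAAAAAAAAAAAAAAAAAAAAAAAAAAAAAAAAAAAAAAAAAAAAAAAAAAB//gAAAAAAAAAAAAD//gAAAAAAAAAAAAP//gAAAAAAAAAAAA///gAAAAAAAAAAAB///gAAAAAAAAAAAH///gAAAAAAAAAAD////gAAAAAAAAAAH////AAAAAAAAAAAH////AAAAAAAAAAAH////AAAAAAAAAAAH////AAAAAAAAAAAH////AAAAAAAAAAAD////AAAAAAAAAAAD////AAAAAAAAAAAB////AAAAAAAAAAAA////AAAAAAAAAAAAD///AAAAAAAAAAAAB///AAAAAAAAAAAAA///AAAAAAAAAAAAAP//AAAAAAAAAAAAAAA+AAAAAAAAAAAAAAAAAAAAAAAAAAAAAAAAAAAAAAAAAAAAAAAAAAAAAAAAAAAAAAAAAAAAAAAAAAAAAAAAAAAAAAAAAAAAAAAAAAAAAAAAAAAAAAAAAAAAAAAAAAAAAAAAAAAAAAAAAAAAAAAAAAAAAAAAAAAAAAAAAAAAAAAAAAAAAAAAAAAAAAAAAAAAAAAAAAAAAAAAAAAAAAAAAAAAAAAAAAAAAAAAAAAAAAAAAAAAAAAAAAAAAAAAAAAAAAAAAAAAAAAAAAAAAAAAAAAAAAAAAAAAAAAAAAAAAAAAAAAAAAAAAAAAAAAAAAAAAAAAAAAAAAAAAAAAAAAAAAAAAAAAAAAAAAAAAAAAAAAAAAAAAAAAAAAAAAAAAAAAAAAAAAAAAAAAAAAAAAAAAAAAAAAAAAAAAAAAAAAAAAAAAAAAAAAAAAAAAAAAAAAAAAAAAAAAAAAAAAAAAAAAAAAAAAAAAAAAAAAAAAAAAAAAAAAAAAAAAAAAAAAAAAAAAAAAAAAAAAAAAAAAAAAAAAAAAAAAAAAAAAAAAAAAAAAAAAA="/>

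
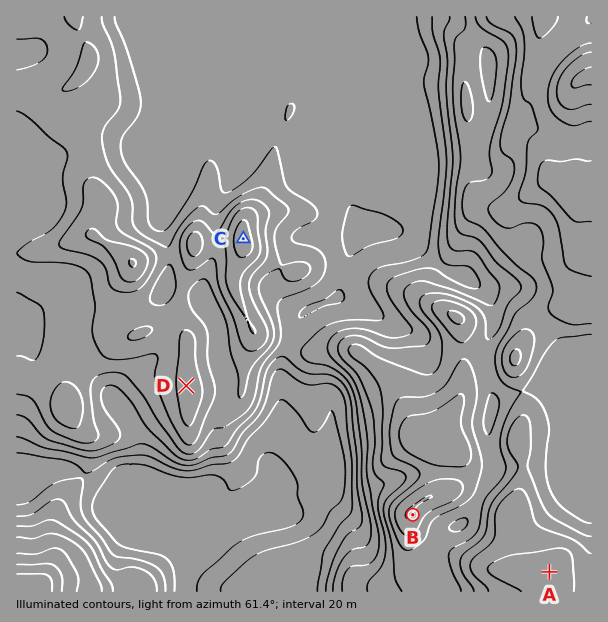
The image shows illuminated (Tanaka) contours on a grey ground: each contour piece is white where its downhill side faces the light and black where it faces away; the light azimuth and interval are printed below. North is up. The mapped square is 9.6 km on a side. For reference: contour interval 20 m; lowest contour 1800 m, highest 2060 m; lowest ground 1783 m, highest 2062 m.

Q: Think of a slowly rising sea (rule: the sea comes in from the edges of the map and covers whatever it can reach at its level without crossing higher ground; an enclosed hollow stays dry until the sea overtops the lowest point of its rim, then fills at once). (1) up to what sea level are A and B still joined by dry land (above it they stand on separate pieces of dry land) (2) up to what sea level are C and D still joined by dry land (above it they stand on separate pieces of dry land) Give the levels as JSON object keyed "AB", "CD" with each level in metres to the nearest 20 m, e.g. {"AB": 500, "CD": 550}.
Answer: {"AB": 1960, "CD": 1900}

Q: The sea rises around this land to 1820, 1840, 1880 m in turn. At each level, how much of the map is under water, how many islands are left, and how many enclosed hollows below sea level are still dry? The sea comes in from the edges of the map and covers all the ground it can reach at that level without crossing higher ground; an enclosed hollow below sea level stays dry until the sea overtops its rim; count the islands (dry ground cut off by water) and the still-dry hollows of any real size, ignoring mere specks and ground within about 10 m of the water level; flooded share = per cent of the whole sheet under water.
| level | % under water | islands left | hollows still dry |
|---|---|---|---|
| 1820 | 9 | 0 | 0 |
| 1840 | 13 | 0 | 0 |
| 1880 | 39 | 0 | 0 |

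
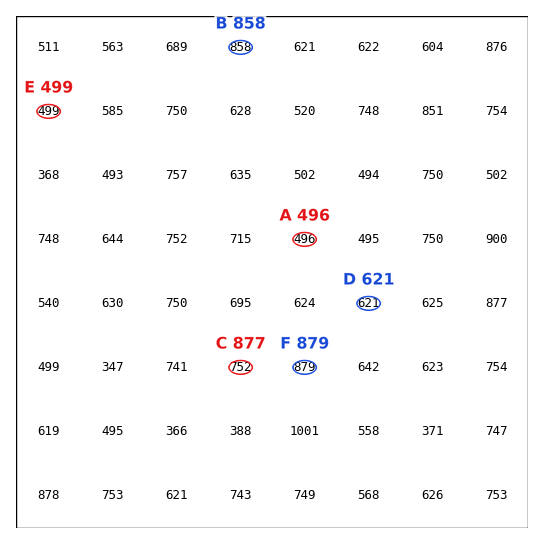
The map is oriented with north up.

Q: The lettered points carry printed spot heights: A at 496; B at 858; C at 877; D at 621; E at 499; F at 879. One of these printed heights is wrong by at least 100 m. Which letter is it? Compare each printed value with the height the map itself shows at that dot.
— C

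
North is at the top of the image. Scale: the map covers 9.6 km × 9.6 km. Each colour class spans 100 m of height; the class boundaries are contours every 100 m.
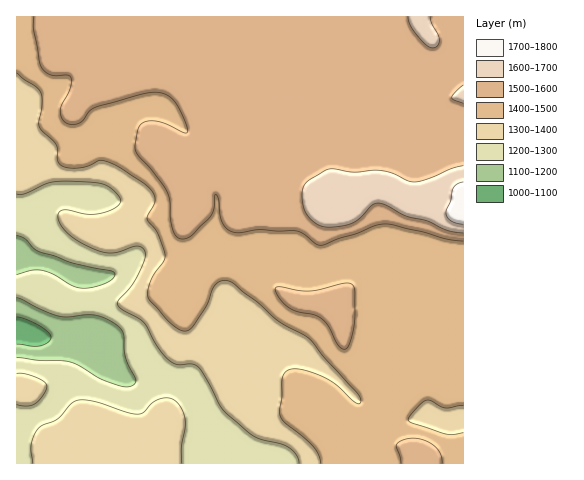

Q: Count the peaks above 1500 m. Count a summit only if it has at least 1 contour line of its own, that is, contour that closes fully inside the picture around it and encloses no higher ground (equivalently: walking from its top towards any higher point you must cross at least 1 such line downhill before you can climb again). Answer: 1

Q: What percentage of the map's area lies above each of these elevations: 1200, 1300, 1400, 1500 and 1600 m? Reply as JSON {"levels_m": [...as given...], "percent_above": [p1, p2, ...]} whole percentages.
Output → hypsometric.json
{"levels_m": [1200, 1300, 1400, 1500, 1600], "percent_above": [96, 84, 66, 39, 4]}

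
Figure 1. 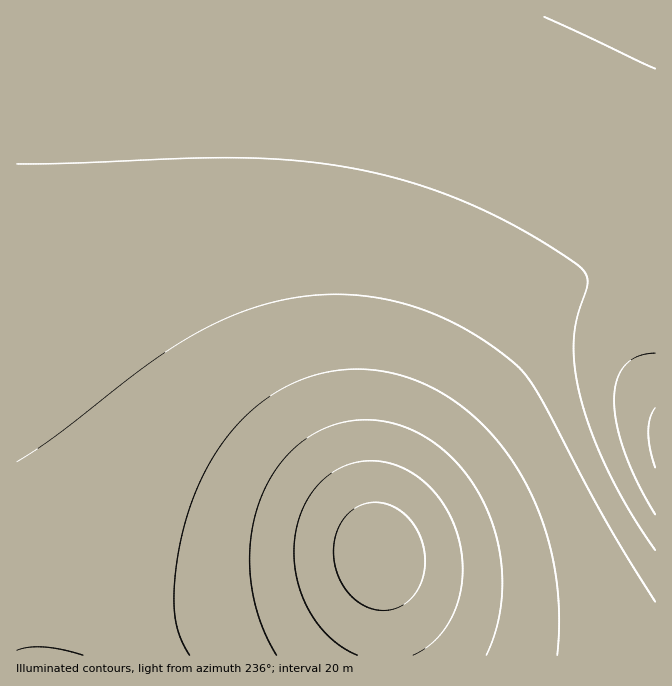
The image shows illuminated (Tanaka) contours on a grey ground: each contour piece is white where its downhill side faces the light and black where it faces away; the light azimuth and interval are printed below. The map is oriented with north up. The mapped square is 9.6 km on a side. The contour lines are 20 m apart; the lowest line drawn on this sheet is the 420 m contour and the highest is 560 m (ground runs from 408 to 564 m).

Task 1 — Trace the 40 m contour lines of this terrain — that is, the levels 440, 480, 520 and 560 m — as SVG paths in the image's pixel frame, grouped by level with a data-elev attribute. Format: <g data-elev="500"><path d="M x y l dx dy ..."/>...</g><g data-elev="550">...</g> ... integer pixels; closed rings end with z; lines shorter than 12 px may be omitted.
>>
<g data-elev="440"><path d="M357 655l-13-7-14-10-11-13-9-13-8-17-5-17-3-16 0-18 3-17 5-17 8-15 9-12 12-10 13-7 13-4 15-1 15 1 15 5 13 8 13 10 10 12 10 15 8 16 4 17 3 19-1 16-3 17-5 15-7 14-10 12-12 10-12 7"/></g><g data-elev="480"><path d="M190 655l-9-17-5-18-2-22 2-26 5-32 7-28 10-27 13-25 13-20 16-18 17-16 18-13 20-11 20-7 20-4 22-2 21 2 20 4 22 7 20 10 20 13 18 15 16 17 16 20 13 21 11 22 10 25 7 25 5 25 3 27 0 26-2 27"/></g><g data-elev="520"><path d="M17 164l210-6 53 1 50 6 55 10 53 17 52 21 50 27 37 24 9 11 1 12-10 30-3 23 1 27 5 30 12 36 17 40 22 41 24 36"/></g><g data-elev="560"><path d="M655 408l-5 10-2 14 2 16 5 19"/></g>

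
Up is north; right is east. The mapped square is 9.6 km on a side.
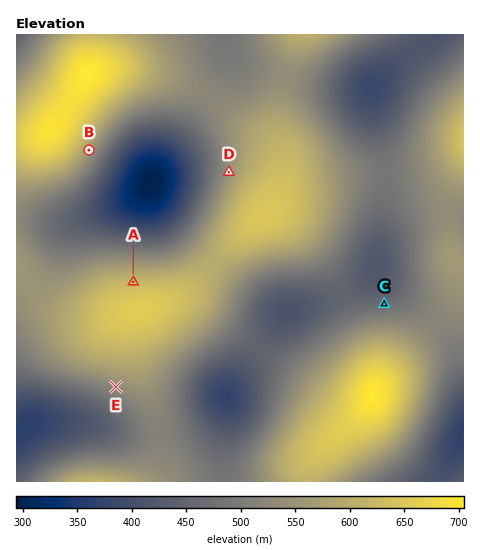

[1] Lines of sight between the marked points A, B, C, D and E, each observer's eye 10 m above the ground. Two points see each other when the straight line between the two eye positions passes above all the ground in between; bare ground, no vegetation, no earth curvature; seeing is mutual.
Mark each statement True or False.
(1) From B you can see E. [False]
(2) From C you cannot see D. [True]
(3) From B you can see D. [True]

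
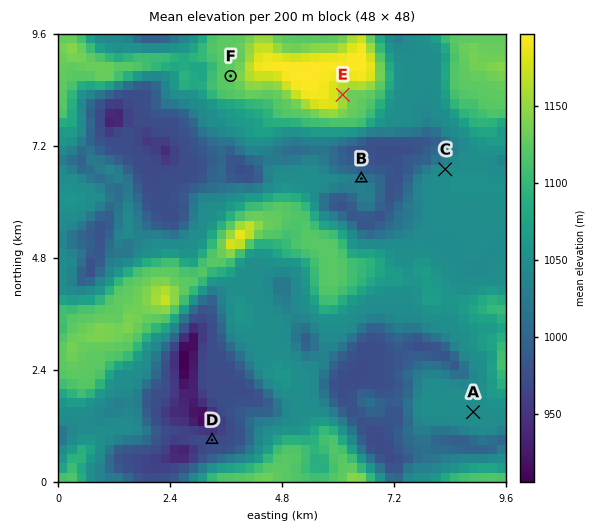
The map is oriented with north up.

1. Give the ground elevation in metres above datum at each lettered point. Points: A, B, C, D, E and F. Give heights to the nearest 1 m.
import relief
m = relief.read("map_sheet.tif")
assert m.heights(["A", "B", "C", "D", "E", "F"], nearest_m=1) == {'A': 1049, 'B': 1028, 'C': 1049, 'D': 974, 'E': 1148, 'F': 1126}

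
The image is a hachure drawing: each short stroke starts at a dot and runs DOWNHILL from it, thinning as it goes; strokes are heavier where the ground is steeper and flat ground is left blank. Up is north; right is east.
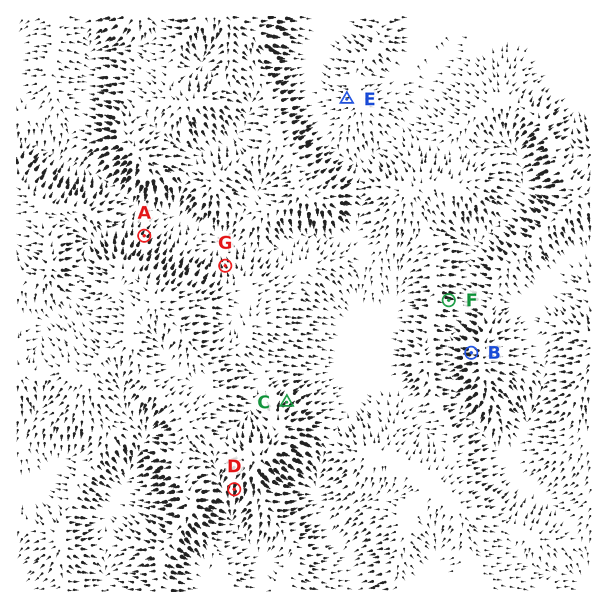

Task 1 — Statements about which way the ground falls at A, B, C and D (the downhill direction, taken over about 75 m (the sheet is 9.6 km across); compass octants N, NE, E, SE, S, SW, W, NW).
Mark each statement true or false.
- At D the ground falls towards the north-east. false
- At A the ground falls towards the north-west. false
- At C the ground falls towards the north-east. true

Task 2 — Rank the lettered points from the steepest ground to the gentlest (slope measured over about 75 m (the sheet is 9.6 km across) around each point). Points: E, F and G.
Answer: F G E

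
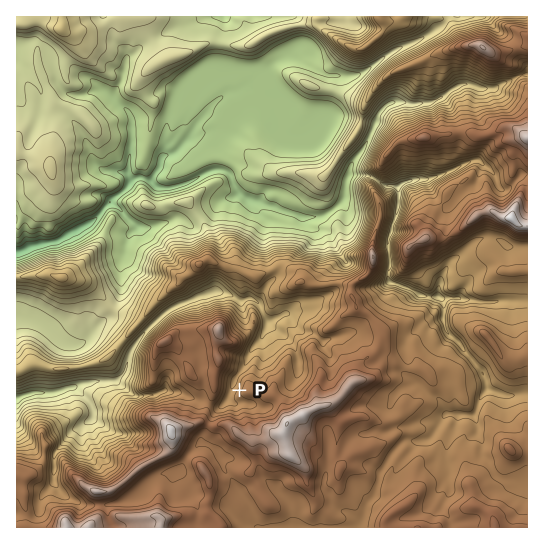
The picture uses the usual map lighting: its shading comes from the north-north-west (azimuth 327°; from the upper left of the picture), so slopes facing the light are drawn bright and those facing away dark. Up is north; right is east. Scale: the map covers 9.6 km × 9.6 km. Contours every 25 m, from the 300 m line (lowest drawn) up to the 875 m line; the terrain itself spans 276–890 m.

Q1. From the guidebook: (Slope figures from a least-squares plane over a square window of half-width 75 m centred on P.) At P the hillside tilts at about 18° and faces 295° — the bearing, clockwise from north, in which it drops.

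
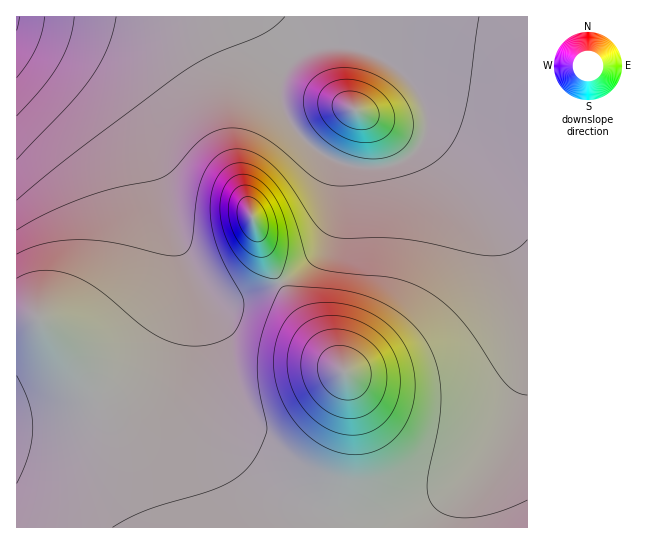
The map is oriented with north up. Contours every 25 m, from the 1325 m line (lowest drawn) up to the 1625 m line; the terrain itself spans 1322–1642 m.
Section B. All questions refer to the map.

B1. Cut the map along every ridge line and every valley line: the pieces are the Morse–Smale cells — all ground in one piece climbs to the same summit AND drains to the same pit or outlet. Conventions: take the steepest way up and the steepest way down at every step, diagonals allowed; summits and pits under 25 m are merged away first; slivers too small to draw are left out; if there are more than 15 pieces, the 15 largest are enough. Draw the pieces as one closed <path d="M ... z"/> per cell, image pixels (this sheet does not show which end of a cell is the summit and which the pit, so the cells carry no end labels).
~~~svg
<path d="M527 16l-238 0 29 19 53 17 23 13 11 10 14 18 6 16 2 18-8 20-10 10-10 6-21 5-15 0-25-7-1 48-5 22-8 16-18 18-19 14-20 10-30 11-12 0-12-5-10-9-15-21-20-46-25-80-19-30-19-20-28-20-61-30 1 489 511-1z"/><path d="M253 16l-237 1 0 21 3 3 42 19 32 20 12 9 23 25 8 12 12 27 20 66 20 46 19 26 18 9 17-1 25-10 39-24 22-24 5-14 6-28 0-34-2-4-26-14-14-14-9-14-8-18-3-36-4-15-10-21z"/><path d="M287 16l-34 1 14 18 6 15 4 15 3 36 8 18 9 14 14 14 14 9 22 9 31 3 21-5 10-6 10-10 5-9 3-23-8-22-14-18-23-18-17-8-47-14z"/>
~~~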